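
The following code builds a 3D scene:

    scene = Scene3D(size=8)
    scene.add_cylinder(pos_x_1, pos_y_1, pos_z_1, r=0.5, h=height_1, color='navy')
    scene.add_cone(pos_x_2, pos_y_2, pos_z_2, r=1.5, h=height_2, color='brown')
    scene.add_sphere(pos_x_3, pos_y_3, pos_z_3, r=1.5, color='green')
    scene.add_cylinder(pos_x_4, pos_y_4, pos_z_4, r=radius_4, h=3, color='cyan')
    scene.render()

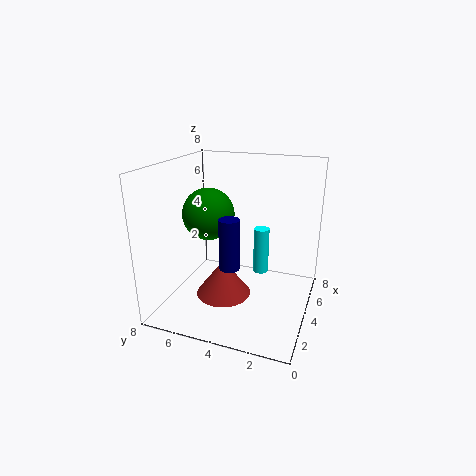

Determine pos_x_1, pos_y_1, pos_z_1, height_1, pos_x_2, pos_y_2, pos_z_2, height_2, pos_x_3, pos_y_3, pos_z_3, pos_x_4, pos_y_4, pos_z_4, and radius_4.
pos_x_1 = 1.5
pos_y_1 = 3.5
pos_z_1 = 3.5
height_1 = 2.5
pos_x_2 = 3
pos_y_2 = 4.5
pos_z_2 = 1
height_2 = 2
pos_x_3 = 4.5
pos_y_3 = 6
pos_z_3 = 5
pos_x_4 = 7
pos_y_4 = 3.5
pos_z_4 = 0.5
radius_4 = 0.5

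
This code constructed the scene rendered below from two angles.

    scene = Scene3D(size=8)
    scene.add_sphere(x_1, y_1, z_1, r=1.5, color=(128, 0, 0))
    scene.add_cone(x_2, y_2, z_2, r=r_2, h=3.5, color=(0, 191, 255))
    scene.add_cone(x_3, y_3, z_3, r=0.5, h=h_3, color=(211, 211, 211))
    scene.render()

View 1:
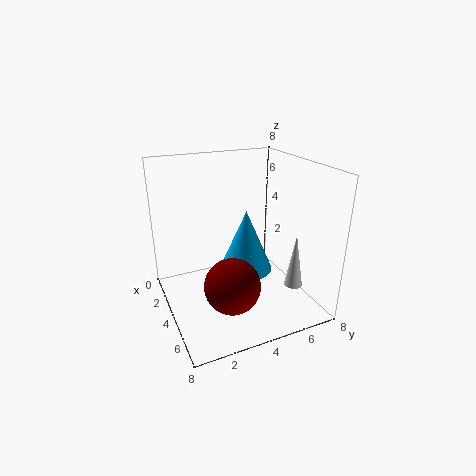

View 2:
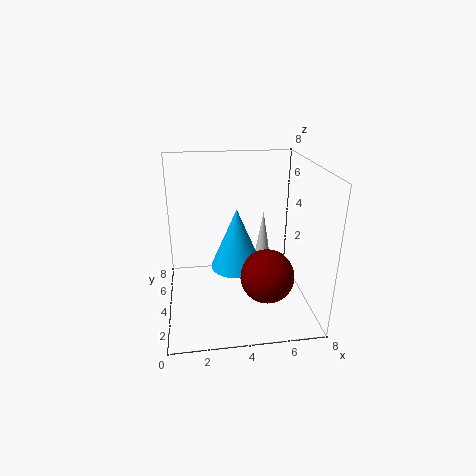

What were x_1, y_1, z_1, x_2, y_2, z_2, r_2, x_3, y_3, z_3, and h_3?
x_1 = 5.5, y_1 = 3, z_1 = 2, x_2 = 4, y_2 = 4.5, z_2 = 2, r_2 = 1.5, x_3 = 6, y_3 = 6.5, z_3 = 1.5, h_3 = 3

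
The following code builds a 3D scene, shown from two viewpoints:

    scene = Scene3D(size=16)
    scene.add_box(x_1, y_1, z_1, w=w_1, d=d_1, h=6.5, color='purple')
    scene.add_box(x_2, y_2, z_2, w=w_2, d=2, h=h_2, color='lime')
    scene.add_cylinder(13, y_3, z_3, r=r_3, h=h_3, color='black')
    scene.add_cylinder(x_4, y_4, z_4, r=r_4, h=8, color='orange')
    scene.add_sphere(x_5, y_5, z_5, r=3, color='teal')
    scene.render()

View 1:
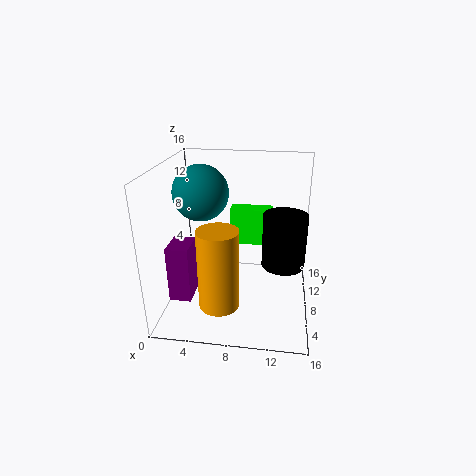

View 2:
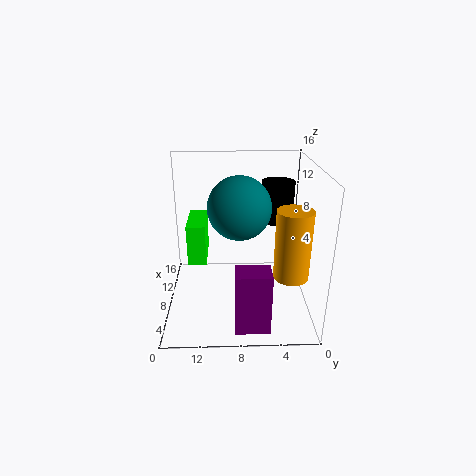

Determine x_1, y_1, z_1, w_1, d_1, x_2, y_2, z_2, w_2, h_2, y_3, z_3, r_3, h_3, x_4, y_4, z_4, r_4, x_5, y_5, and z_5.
x_1 = 0.5; y_1 = 5; z_1 = 1; w_1 = 2.5; d_1 = 3.5; x_2 = 6.5; y_2 = 11.5; z_2 = 5.5; w_2 = 5; h_2 = 4.5; y_3 = 3; z_3 = 8; r_3 = 2; h_3 = 5; x_4 = 7; y_4 = 2; z_4 = 3.5; r_4 = 2; x_5 = 4; y_5 = 8; z_5 = 13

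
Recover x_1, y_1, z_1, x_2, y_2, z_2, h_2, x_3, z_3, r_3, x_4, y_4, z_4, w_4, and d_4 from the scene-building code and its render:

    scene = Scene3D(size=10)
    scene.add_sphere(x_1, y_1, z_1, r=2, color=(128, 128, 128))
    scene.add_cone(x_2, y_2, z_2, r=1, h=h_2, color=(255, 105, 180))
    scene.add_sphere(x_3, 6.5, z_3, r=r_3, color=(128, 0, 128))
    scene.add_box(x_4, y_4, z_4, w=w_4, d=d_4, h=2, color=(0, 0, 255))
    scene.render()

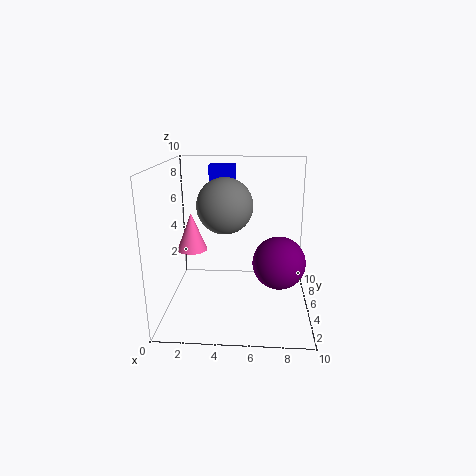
x_1 = 4, y_1 = 6, z_1 = 7, x_2 = 2, y_2 = 4, z_2 = 4.5, h_2 = 2.5, x_3 = 8, z_3 = 2.5, r_3 = 2, x_4 = 2.5, y_4 = 8.5, z_4 = 7.5, w_4 = 2, d_4 = 1.5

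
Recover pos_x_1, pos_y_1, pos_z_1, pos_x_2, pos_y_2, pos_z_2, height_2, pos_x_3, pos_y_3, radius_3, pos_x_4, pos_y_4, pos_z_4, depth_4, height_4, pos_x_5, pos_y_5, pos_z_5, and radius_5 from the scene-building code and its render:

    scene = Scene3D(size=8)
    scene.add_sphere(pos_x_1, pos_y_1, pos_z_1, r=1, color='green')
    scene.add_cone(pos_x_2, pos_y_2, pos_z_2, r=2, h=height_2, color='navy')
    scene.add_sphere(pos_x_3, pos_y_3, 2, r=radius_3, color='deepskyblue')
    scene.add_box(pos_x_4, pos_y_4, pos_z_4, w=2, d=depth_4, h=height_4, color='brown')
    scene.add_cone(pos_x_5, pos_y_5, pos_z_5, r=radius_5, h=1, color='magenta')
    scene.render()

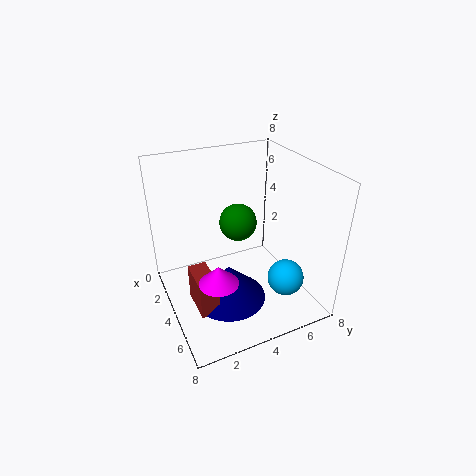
pos_x_1 = 4
pos_y_1 = 4
pos_z_1 = 5
pos_x_2 = 5
pos_y_2 = 3
pos_z_2 = 1
height_2 = 2
pos_x_3 = 6
pos_y_3 = 6
radius_3 = 1
pos_x_4 = 4
pos_y_4 = 1
pos_z_4 = 1
depth_4 = 1
height_4 = 2
pos_x_5 = 6
pos_y_5 = 2
pos_z_5 = 3
radius_5 = 1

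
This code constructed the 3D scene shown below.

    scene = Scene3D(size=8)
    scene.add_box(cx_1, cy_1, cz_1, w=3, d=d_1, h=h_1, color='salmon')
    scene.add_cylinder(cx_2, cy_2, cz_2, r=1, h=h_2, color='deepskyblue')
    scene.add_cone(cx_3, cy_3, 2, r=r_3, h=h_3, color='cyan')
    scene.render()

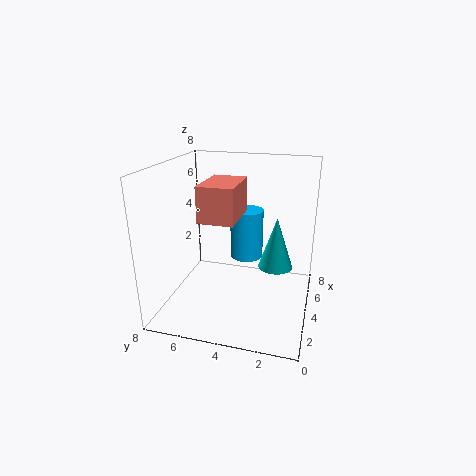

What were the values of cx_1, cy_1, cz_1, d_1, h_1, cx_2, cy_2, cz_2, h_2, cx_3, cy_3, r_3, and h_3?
cx_1 = 3
cy_1 = 4
cz_1 = 5
d_1 = 2
h_1 = 2
cx_2 = 6
cy_2 = 4
cz_2 = 2
h_2 = 3
cx_3 = 5
cy_3 = 2
r_3 = 1
h_3 = 3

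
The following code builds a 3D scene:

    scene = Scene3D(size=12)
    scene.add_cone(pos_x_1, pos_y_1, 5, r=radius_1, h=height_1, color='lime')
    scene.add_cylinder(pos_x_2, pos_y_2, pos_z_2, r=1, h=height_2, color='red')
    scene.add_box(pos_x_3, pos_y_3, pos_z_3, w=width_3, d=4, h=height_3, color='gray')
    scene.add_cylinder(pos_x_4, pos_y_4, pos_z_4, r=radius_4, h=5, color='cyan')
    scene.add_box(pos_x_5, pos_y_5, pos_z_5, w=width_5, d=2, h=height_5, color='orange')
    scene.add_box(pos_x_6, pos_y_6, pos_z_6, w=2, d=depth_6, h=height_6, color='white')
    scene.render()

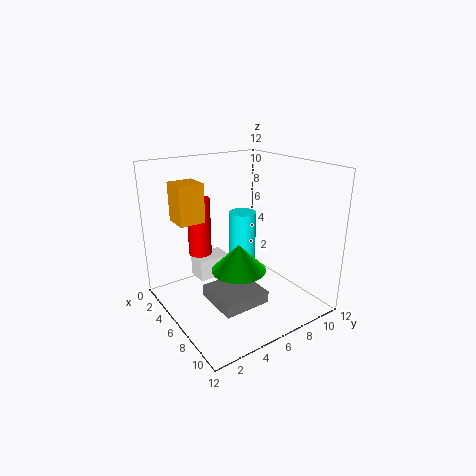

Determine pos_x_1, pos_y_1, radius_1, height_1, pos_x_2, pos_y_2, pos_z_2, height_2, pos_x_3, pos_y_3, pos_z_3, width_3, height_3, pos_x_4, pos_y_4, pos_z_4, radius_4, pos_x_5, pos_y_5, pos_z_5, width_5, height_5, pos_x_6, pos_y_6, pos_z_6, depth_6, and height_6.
pos_x_1 = 9
pos_y_1 = 4
radius_1 = 2
height_1 = 2
pos_x_2 = 3
pos_y_2 = 4
pos_z_2 = 4
height_2 = 5
pos_x_3 = 5
pos_y_3 = 3
pos_z_3 = 1
width_3 = 4
height_3 = 1
pos_x_4 = 8
pos_y_4 = 5
pos_z_4 = 4
radius_4 = 1
pos_x_5 = 4
pos_y_5 = 1
pos_z_5 = 8
width_5 = 2
height_5 = 3
pos_x_6 = 1
pos_y_6 = 4
pos_z_6 = 1
depth_6 = 3
height_6 = 2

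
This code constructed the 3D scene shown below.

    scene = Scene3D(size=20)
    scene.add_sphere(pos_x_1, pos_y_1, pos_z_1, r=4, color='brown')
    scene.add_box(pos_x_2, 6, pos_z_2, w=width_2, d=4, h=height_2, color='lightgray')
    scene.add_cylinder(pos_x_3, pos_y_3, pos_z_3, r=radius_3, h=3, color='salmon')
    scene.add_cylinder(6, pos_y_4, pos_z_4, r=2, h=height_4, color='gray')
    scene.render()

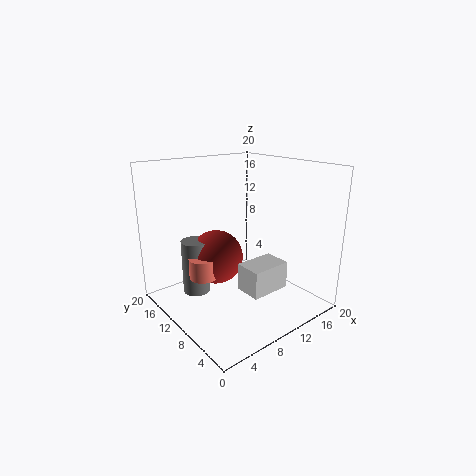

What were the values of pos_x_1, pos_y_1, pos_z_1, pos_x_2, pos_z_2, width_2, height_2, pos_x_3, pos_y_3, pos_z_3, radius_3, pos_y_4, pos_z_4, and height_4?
pos_x_1 = 9, pos_y_1 = 14, pos_z_1 = 6, pos_x_2 = 10, pos_z_2 = 2, width_2 = 6, height_2 = 4, pos_x_3 = 6, pos_y_3 = 13, pos_z_3 = 4, radius_3 = 2, pos_y_4 = 15, pos_z_4 = 1, height_4 = 8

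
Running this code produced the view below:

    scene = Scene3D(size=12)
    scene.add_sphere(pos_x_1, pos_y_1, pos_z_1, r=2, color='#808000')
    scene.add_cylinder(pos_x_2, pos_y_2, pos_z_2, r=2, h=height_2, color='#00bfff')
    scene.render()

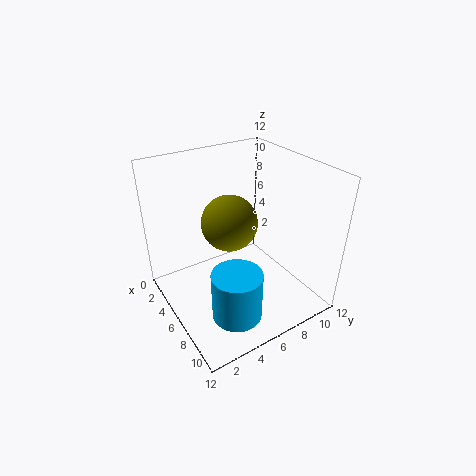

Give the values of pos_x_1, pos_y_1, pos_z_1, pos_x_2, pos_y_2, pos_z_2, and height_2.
pos_x_1 = 8; pos_y_1 = 4; pos_z_1 = 9; pos_x_2 = 9; pos_y_2 = 4; pos_z_2 = 1; height_2 = 4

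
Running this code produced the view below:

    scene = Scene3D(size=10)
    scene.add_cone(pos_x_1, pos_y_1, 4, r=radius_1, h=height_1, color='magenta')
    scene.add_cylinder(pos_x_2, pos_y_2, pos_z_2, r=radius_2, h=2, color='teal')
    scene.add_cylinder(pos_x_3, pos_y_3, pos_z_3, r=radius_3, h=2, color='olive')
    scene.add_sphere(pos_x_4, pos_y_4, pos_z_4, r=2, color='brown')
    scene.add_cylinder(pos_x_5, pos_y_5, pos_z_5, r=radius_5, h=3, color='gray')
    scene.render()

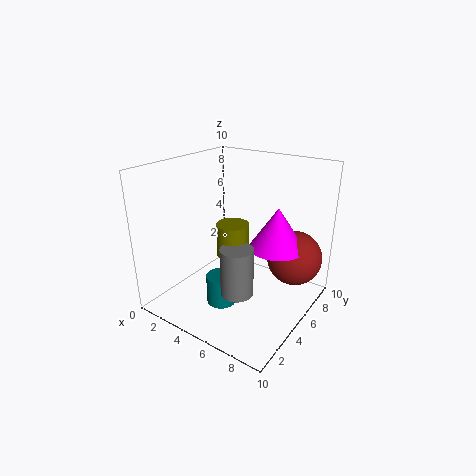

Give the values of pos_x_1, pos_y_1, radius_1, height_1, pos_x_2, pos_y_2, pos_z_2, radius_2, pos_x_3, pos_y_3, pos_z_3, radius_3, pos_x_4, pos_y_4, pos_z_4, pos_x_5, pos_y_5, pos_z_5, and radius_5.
pos_x_1 = 7
pos_y_1 = 7
radius_1 = 2
height_1 = 3
pos_x_2 = 5
pos_y_2 = 3
pos_z_2 = 1
radius_2 = 1
pos_x_3 = 6
pos_y_3 = 3
pos_z_3 = 5
radius_3 = 1
pos_x_4 = 8
pos_y_4 = 8
pos_z_4 = 3
pos_x_5 = 7
pos_y_5 = 2
pos_z_5 = 3
radius_5 = 1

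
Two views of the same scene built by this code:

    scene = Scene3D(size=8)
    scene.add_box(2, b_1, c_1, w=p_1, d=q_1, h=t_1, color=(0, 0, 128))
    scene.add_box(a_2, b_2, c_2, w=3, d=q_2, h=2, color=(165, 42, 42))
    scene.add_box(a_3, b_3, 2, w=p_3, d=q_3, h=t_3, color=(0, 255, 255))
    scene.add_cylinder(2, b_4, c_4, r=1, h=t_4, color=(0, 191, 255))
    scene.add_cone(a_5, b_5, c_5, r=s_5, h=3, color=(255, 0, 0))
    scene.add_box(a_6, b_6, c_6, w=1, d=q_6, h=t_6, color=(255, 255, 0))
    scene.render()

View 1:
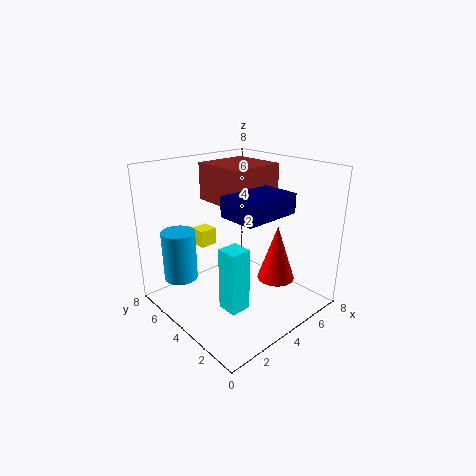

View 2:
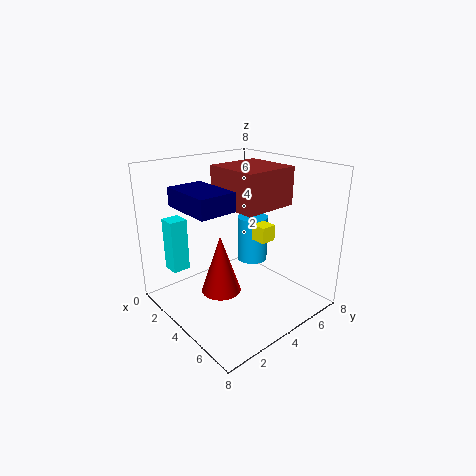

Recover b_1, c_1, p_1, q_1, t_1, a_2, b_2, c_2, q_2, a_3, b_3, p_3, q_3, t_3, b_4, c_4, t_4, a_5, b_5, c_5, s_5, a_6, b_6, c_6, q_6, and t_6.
b_1 = 1; c_1 = 6; p_1 = 3; q_1 = 2; t_1 = 1; a_2 = 3; b_2 = 3; c_2 = 6; q_2 = 3; a_3 = 1; b_3 = 1; p_3 = 1; q_3 = 1; t_3 = 3; b_4 = 7; c_4 = 1; t_4 = 3; a_5 = 5; b_5 = 2; c_5 = 2; s_5 = 1; a_6 = 3; b_6 = 6; c_6 = 3; q_6 = 1; t_6 = 1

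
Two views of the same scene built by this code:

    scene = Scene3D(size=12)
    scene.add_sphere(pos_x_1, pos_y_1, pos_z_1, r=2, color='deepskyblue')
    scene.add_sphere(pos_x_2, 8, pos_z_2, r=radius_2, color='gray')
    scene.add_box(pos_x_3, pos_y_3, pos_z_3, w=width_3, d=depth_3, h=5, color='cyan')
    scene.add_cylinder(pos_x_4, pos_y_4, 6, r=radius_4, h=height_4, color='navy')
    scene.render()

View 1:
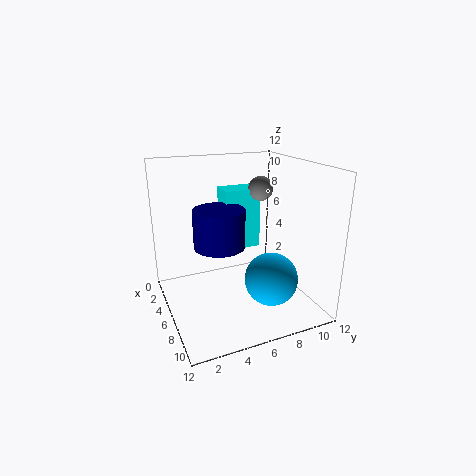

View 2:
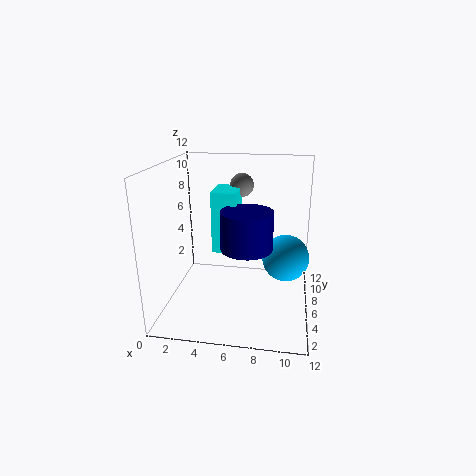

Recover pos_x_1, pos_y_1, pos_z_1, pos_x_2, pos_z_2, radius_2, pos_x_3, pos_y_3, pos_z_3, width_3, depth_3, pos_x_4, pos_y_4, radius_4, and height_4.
pos_x_1 = 10
pos_y_1 = 7
pos_z_1 = 4
pos_x_2 = 6
pos_z_2 = 10
radius_2 = 1
pos_x_3 = 4
pos_y_3 = 5
pos_z_3 = 5
width_3 = 2
depth_3 = 3
pos_x_4 = 7
pos_y_4 = 4
radius_4 = 2
height_4 = 3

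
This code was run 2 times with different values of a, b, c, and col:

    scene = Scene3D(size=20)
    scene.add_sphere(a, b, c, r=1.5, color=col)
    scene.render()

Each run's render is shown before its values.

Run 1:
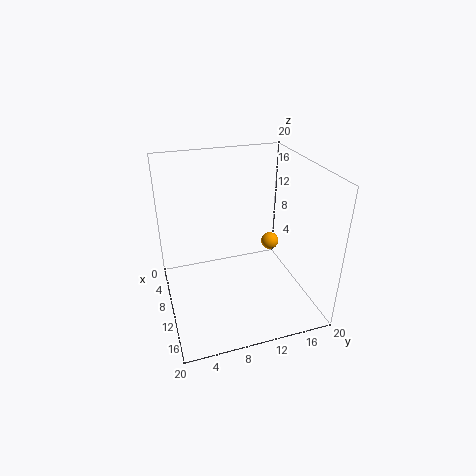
a = 2
b = 18.5
c = 3.5
col = 'orange'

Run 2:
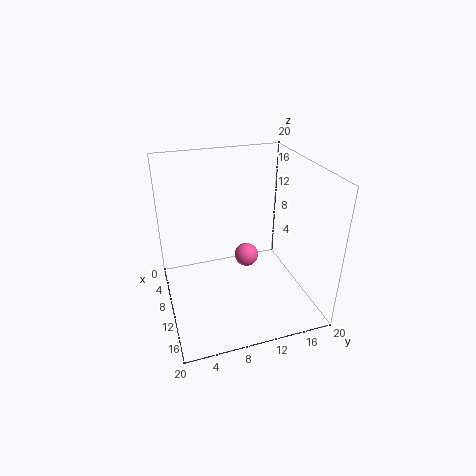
a = 13.5
b = 10
c = 9.5
col = 'hotpink'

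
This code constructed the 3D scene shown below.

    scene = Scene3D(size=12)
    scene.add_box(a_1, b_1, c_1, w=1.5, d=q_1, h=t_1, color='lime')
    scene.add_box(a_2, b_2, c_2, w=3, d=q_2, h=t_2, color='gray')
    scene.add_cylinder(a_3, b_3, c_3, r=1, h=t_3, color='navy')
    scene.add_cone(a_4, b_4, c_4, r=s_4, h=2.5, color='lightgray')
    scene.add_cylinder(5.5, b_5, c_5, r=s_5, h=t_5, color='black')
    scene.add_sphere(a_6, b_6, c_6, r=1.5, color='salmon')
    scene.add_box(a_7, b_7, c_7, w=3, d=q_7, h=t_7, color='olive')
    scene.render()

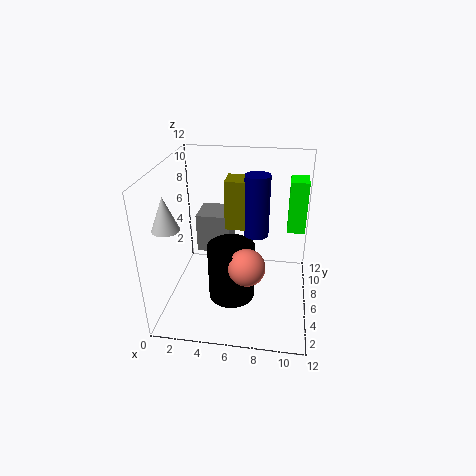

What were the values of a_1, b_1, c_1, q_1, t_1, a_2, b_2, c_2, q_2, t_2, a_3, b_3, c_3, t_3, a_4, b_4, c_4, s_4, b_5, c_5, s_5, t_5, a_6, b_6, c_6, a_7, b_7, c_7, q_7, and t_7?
a_1 = 10, b_1 = 7.5, c_1 = 6, q_1 = 2, t_1 = 4.5, a_2 = 2, b_2 = 7.5, c_2 = 3.5, q_2 = 3, t_2 = 3.5, a_3 = 7.5, b_3 = 6, c_3 = 6.5, t_3 = 5, a_4 = 1.5, b_4 = 2, c_4 = 8.5, s_4 = 1, b_5 = 5.5, c_5 = 0.5, s_5 = 2, t_5 = 5, a_6 = 7, b_6 = 4, c_6 = 4.5, a_7 = 5, b_7 = 5.5, c_7 = 7, q_7 = 2, t_7 = 4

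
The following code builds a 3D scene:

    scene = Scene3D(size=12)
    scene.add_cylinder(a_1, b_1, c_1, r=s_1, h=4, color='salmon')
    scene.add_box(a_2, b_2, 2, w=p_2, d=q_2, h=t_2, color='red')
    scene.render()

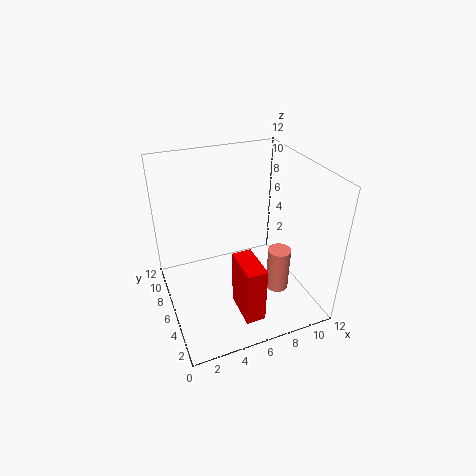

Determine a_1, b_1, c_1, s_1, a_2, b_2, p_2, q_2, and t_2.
a_1 = 9.5; b_1 = 5; c_1 = 0.5; s_1 = 1; a_2 = 4.5; b_2 = 0.5; p_2 = 1.5; q_2 = 3; t_2 = 4.5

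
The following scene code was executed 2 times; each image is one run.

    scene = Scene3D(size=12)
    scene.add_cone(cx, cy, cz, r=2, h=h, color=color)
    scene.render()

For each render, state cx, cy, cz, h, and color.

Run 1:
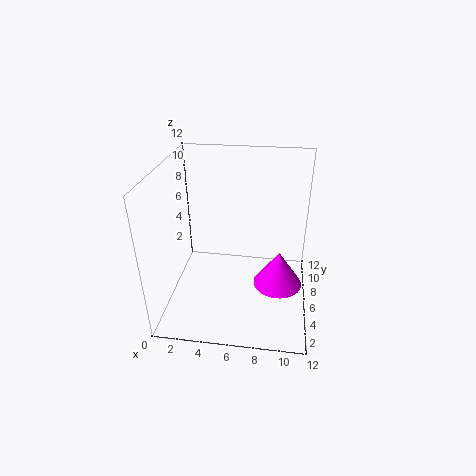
cx = 9.5, cy = 5, cz = 2.5, h = 3, color = 'magenta'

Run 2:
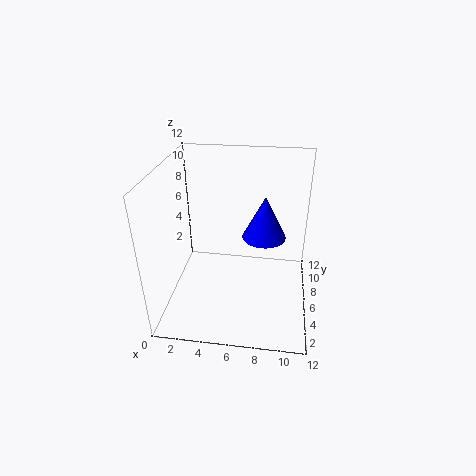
cx = 8, cy = 9, cz = 4.5, h = 4, color = 'blue'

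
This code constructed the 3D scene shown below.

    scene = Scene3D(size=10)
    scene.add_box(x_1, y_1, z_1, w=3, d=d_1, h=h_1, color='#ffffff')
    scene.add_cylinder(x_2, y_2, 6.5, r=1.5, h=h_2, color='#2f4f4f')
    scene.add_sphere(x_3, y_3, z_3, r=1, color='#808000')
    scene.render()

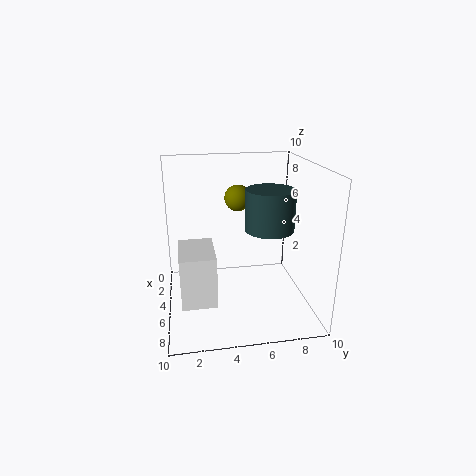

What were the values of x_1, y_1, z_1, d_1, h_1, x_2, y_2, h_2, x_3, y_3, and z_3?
x_1 = 7; y_1 = 1; z_1 = 3; d_1 = 2; h_1 = 3; x_2 = 7.5; y_2 = 6.5; h_2 = 2.5; x_3 = 2; y_3 = 5.5; z_3 = 7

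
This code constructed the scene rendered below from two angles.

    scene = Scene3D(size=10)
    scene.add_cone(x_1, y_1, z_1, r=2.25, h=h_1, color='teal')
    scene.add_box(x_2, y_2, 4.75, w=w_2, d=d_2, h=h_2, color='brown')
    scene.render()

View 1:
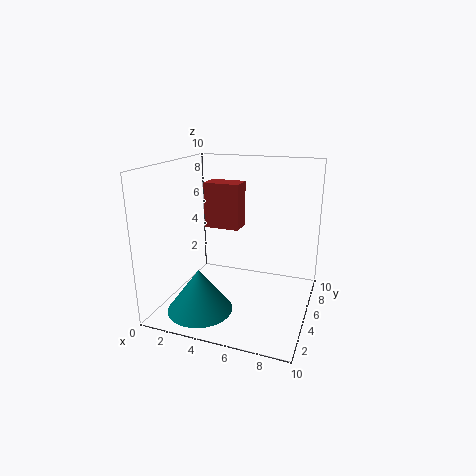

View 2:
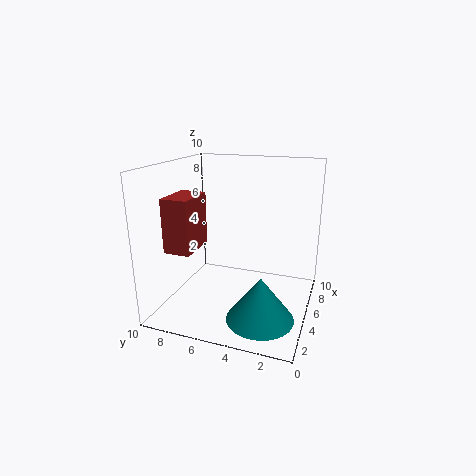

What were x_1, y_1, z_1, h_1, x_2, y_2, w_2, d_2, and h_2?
x_1 = 3
y_1 = 2.75
z_1 = 0.25
h_1 = 3
x_2 = 1.5
y_2 = 7
w_2 = 2.75
d_2 = 1.75
h_2 = 3.5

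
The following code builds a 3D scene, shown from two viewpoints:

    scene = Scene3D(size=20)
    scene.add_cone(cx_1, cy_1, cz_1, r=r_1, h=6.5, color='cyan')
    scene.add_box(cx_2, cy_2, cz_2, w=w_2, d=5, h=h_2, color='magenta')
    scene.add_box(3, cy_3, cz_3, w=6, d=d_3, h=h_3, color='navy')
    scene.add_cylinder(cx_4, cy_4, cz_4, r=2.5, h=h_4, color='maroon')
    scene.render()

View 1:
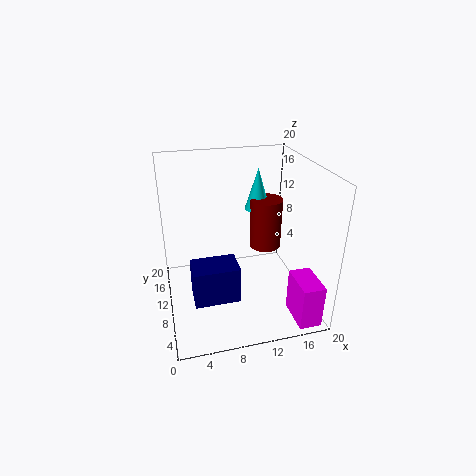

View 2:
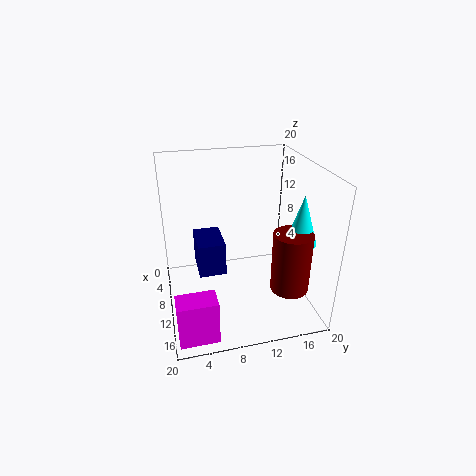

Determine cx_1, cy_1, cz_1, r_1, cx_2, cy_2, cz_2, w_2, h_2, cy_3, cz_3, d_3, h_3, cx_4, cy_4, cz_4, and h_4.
cx_1 = 15
cy_1 = 17
cz_1 = 11
r_1 = 2
cx_2 = 16
cy_2 = 0.5
cz_2 = 0.5
w_2 = 3
h_2 = 6
cy_3 = 4.5
cz_3 = 3.5
d_3 = 4
h_3 = 5
cx_4 = 16
cy_4 = 15.5
cz_4 = 5
h_4 = 8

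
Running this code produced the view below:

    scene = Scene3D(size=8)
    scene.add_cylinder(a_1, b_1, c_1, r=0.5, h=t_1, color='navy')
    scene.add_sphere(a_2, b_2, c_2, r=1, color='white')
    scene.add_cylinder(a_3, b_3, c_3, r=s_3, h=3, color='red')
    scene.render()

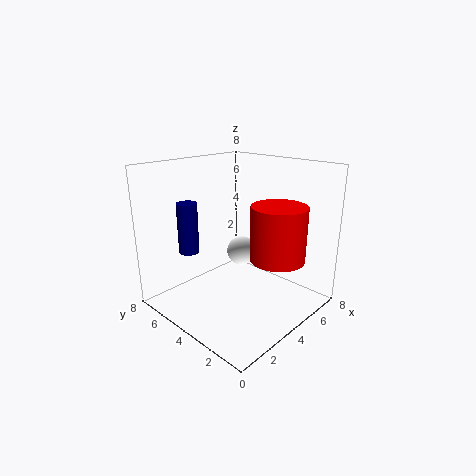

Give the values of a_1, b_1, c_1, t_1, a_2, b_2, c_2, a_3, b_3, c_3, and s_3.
a_1 = 1, b_1 = 4.5, c_1 = 4, t_1 = 2.5, a_2 = 7, b_2 = 6.5, c_2 = 1.5, a_3 = 5, b_3 = 2, c_3 = 3, s_3 = 1.5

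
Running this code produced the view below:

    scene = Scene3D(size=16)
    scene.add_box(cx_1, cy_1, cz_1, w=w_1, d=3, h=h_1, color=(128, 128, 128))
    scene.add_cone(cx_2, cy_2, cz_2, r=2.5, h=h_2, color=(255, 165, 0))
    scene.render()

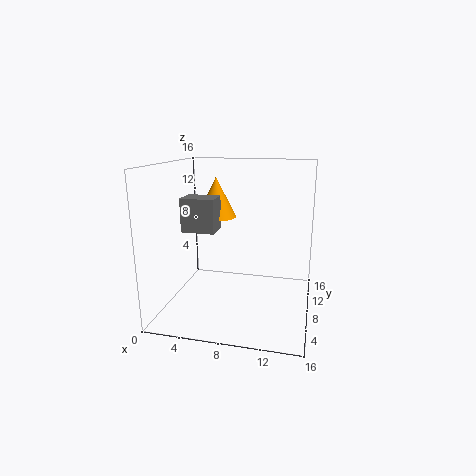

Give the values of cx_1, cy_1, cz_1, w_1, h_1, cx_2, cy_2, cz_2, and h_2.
cx_1 = 1
cy_1 = 8.5
cz_1 = 8
w_1 = 4
h_1 = 4
cx_2 = 4
cy_2 = 13
cz_2 = 9
h_2 = 5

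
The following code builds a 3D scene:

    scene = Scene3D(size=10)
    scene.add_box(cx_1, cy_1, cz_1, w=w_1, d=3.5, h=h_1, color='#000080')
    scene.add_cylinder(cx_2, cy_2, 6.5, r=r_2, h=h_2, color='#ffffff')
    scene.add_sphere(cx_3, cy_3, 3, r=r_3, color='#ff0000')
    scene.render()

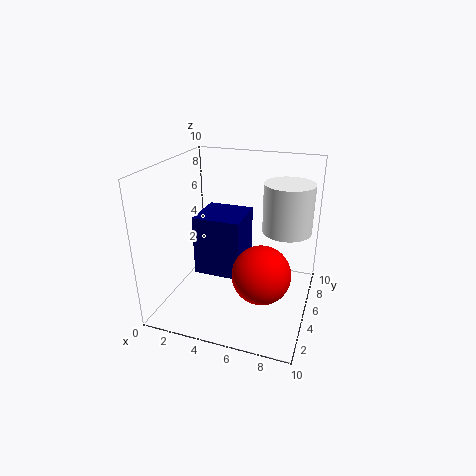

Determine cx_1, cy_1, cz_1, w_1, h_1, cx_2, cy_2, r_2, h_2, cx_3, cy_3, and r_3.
cx_1 = 1.5; cy_1 = 5; cz_1 = 1.5; w_1 = 3.5; h_1 = 4.5; cx_2 = 8.5; cy_2 = 4; r_2 = 1.5; h_2 = 3; cx_3 = 7; cy_3 = 4; r_3 = 2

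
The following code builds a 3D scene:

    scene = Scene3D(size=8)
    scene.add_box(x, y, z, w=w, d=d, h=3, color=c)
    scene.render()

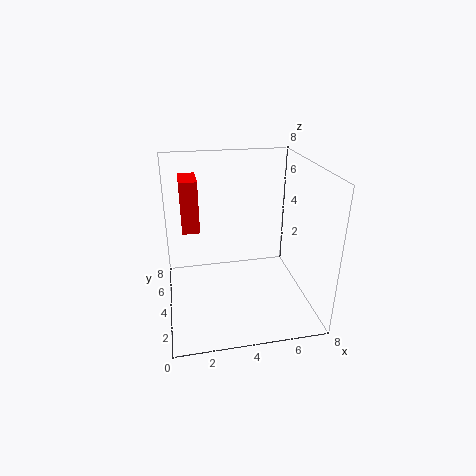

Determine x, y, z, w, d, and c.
x = 1, y = 5, z = 4, w = 1, d = 2, c = 'red'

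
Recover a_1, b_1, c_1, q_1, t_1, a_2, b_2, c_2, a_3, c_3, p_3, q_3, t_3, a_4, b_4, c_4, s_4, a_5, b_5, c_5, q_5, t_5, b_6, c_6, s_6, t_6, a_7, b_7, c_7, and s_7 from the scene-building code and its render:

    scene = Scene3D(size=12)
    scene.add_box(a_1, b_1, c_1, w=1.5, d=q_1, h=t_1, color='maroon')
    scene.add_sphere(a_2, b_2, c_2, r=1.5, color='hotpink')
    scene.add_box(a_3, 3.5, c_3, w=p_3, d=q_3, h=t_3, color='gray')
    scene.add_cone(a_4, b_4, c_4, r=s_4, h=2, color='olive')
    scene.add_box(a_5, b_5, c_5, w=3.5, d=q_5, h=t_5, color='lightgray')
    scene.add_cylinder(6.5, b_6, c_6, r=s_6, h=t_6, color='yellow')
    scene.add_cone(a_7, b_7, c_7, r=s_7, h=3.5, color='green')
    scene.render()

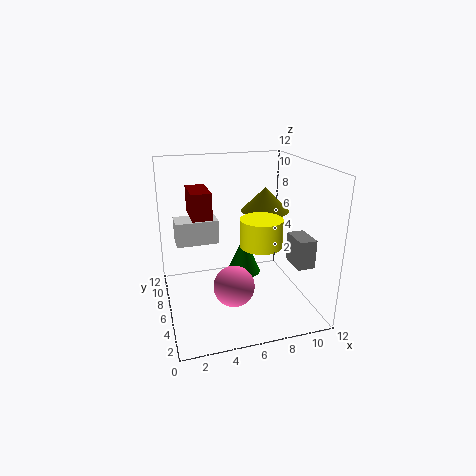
a_1 = 2, b_1 = 4, c_1 = 8.5, q_1 = 3, t_1 = 2, a_2 = 4.5, b_2 = 2, c_2 = 4, a_3 = 10.5, c_3 = 3.5, p_3 = 1.5, q_3 = 2.5, t_3 = 2.5, a_4 = 8.5, b_4 = 6.5, c_4 = 8, s_4 = 2, a_5 = 1, b_5 = 6.5, c_5 = 5.5, q_5 = 2, t_5 = 2, b_6 = 2, c_6 = 7, s_6 = 1.5, t_6 = 2, a_7 = 7, b_7 = 7.5, c_7 = 2, s_7 = 1.5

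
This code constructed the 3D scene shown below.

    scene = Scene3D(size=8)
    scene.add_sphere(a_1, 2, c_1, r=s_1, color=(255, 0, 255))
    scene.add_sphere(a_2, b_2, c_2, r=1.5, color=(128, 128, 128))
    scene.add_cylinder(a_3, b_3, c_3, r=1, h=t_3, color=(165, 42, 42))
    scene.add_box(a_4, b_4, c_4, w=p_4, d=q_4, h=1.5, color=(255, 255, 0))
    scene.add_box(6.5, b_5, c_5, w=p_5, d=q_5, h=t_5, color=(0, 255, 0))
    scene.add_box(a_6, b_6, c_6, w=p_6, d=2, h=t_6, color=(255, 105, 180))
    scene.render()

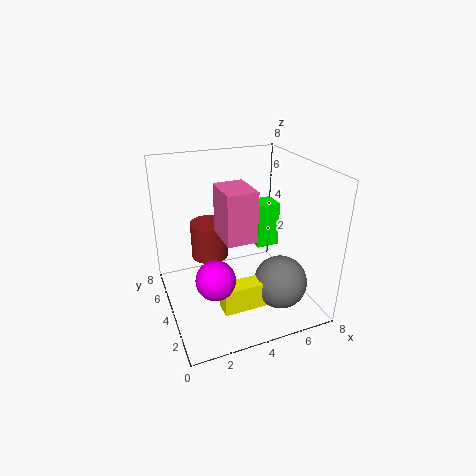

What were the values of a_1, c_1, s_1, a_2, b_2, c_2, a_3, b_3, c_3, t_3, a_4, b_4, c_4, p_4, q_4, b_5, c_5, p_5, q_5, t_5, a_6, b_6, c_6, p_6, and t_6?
a_1 = 2; c_1 = 3; s_1 = 1; a_2 = 6; b_2 = 2.5; c_2 = 1.5; a_3 = 2.5; b_3 = 4.5; c_3 = 3; t_3 = 2; a_4 = 2.5; b_4 = 2; c_4 = 0.5; p_4 = 2.5; q_4 = 1; b_5 = 6.5; c_5 = 1.5; p_5 = 1.5; q_5 = 1.5; t_5 = 3; a_6 = 2.5; b_6 = 1.5; c_6 = 5; p_6 = 1.5; t_6 = 2.5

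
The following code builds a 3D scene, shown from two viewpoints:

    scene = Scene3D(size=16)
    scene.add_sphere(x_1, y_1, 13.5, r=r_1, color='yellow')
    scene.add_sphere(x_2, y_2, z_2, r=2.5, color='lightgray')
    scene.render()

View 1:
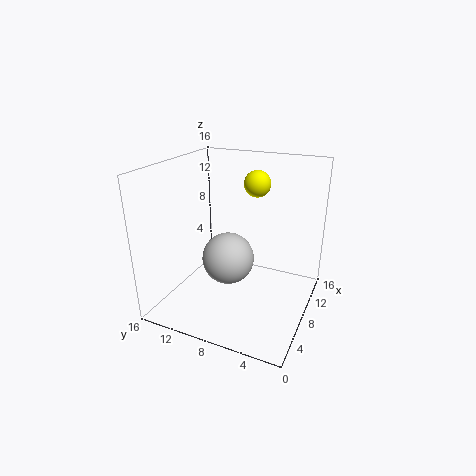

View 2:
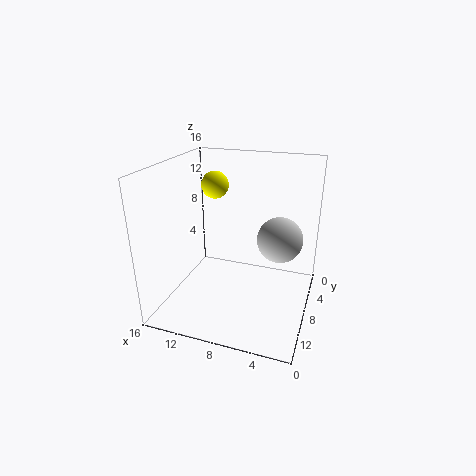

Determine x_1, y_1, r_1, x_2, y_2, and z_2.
x_1 = 11; y_1 = 7; r_1 = 1.5; x_2 = 3.5; y_2 = 7; z_2 = 8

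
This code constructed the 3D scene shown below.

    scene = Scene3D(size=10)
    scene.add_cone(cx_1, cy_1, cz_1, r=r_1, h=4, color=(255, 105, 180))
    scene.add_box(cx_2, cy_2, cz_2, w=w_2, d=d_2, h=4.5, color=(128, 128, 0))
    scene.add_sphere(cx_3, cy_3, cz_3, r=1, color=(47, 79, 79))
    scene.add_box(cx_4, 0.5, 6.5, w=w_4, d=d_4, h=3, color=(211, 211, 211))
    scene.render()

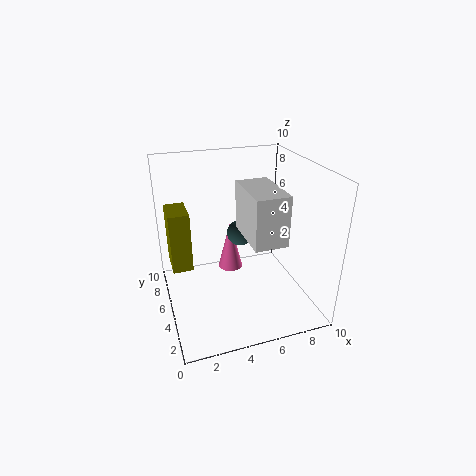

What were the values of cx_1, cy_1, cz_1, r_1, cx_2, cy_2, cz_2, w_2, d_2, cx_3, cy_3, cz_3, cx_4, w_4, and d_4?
cx_1 = 5.5, cy_1 = 8.5, cz_1 = 0.5, r_1 = 1, cx_2 = 0.5, cy_2 = 6.5, cz_2 = 2, w_2 = 1.5, d_2 = 2.5, cx_3 = 6, cy_3 = 7.5, cz_3 = 4, cx_4 = 4.5, w_4 = 2, d_4 = 3.5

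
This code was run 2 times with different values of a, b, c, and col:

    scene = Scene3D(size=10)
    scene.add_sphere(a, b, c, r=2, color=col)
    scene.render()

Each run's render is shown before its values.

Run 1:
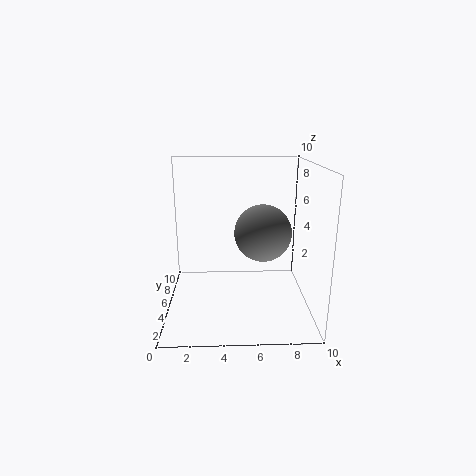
a = 6.75
b = 5.25
c = 5.25
col = 'gray'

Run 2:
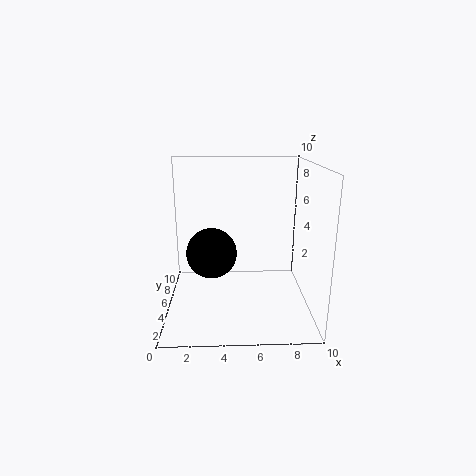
a = 3
b = 7.75
c = 2.75
col = 'black'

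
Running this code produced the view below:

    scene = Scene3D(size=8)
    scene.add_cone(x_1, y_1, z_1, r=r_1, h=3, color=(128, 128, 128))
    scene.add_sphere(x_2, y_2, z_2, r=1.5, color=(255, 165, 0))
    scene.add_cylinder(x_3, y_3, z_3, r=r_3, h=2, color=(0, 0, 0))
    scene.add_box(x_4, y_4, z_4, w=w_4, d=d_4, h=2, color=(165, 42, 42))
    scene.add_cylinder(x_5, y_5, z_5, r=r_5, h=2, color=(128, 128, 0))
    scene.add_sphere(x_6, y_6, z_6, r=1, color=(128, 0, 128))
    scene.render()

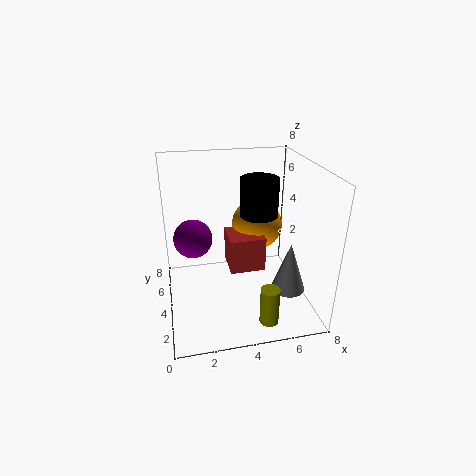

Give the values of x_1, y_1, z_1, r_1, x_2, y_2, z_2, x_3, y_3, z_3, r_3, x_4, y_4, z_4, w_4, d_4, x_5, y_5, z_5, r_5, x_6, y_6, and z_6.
x_1 = 7
y_1 = 3.5
z_1 = 0.5
r_1 = 1
x_2 = 5.5
y_2 = 5.5
z_2 = 4
x_3 = 5
y_3 = 3.5
z_3 = 5.5
r_3 = 1
x_4 = 3.5
y_4 = 3.5
z_4 = 2
w_4 = 2
d_4 = 2
x_5 = 5
y_5 = 1
z_5 = 0.5
r_5 = 0.5
x_6 = 1.5
y_6 = 3.5
z_6 = 4.5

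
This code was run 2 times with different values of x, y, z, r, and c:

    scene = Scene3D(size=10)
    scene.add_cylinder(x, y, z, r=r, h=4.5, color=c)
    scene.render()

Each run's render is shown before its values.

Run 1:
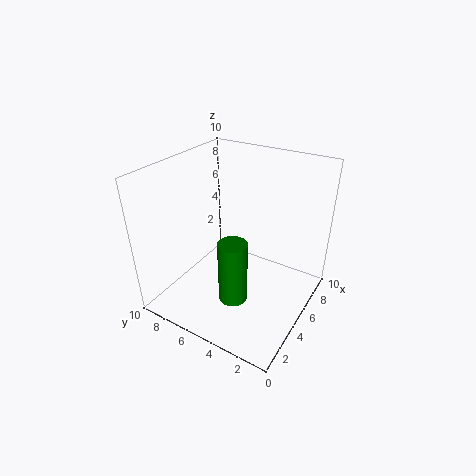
x = 3.5
y = 4.5
z = 1
r = 1
c = 'green'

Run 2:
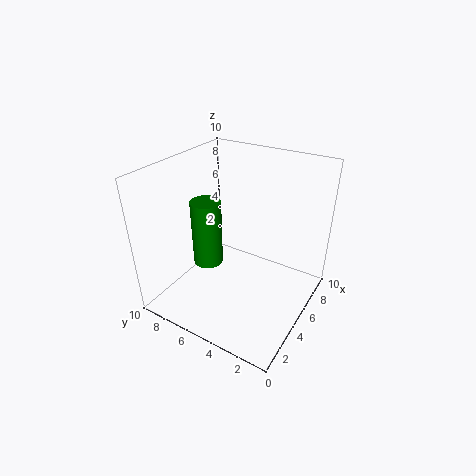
x = 3.5
y = 6.5
z = 3.5
r = 1
c = 'green'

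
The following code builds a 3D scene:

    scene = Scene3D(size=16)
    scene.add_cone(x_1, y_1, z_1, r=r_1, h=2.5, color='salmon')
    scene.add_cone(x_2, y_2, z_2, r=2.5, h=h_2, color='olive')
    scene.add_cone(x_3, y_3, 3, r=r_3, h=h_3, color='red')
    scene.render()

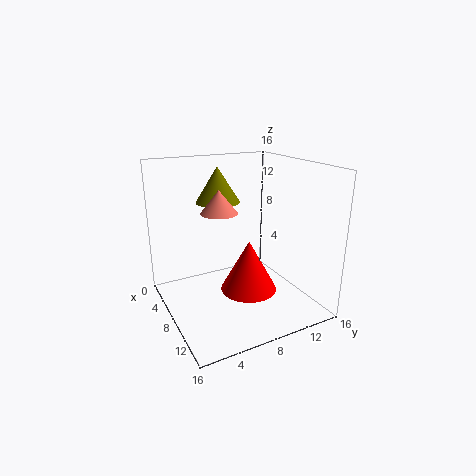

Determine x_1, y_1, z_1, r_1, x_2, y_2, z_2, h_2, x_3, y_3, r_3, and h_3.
x_1 = 7.5, y_1 = 6, z_1 = 11, r_1 = 2, x_2 = 5, y_2 = 7, z_2 = 11.5, h_2 = 4, x_3 = 10.5, y_3 = 8, r_3 = 3, h_3 = 5.5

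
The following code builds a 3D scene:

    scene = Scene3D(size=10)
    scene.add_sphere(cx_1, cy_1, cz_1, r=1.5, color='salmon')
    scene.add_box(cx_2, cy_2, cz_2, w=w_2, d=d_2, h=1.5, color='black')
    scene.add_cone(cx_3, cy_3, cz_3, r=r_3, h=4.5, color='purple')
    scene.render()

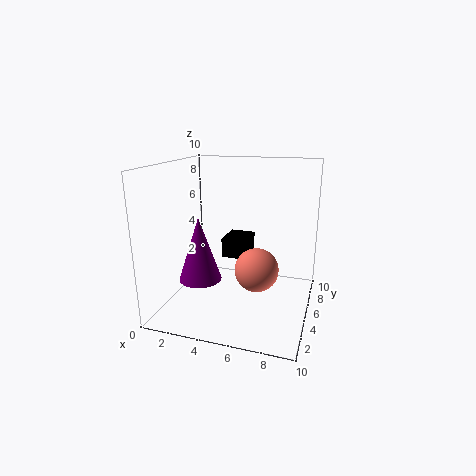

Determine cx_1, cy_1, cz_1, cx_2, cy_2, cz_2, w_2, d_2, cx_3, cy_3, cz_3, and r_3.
cx_1 = 6.5
cy_1 = 4.5
cz_1 = 3
cx_2 = 3
cy_2 = 7
cz_2 = 2.5
w_2 = 2
d_2 = 2.5
cx_3 = 2.5
cy_3 = 4
cz_3 = 2
r_3 = 1.5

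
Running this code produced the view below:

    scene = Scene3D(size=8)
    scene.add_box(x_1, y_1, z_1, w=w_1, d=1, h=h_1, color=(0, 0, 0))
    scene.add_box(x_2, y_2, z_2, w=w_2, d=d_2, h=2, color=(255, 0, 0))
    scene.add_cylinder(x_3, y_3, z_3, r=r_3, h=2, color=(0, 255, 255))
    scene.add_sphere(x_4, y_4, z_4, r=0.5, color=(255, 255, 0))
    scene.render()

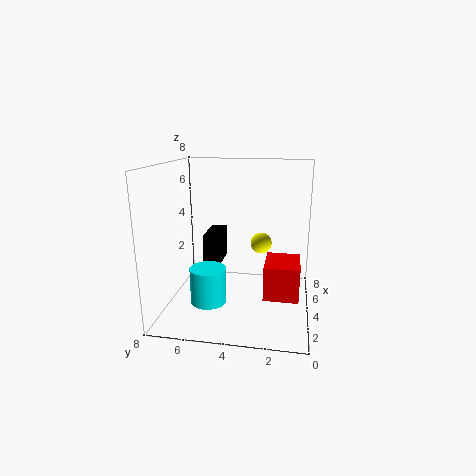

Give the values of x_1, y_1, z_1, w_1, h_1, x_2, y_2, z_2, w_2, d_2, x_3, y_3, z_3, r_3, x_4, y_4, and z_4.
x_1 = 5.5; y_1 = 5.5; z_1 = 1.5; w_1 = 2.5; h_1 = 2; x_2 = 3.5; y_2 = 0.5; z_2 = 0.5; w_2 = 2.5; d_2 = 2; x_3 = 3; y_3 = 5.5; z_3 = 0.5; r_3 = 1; x_4 = 2; y_4 = 2.5; z_4 = 4.5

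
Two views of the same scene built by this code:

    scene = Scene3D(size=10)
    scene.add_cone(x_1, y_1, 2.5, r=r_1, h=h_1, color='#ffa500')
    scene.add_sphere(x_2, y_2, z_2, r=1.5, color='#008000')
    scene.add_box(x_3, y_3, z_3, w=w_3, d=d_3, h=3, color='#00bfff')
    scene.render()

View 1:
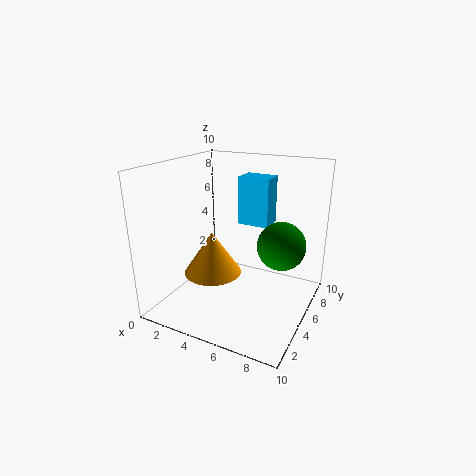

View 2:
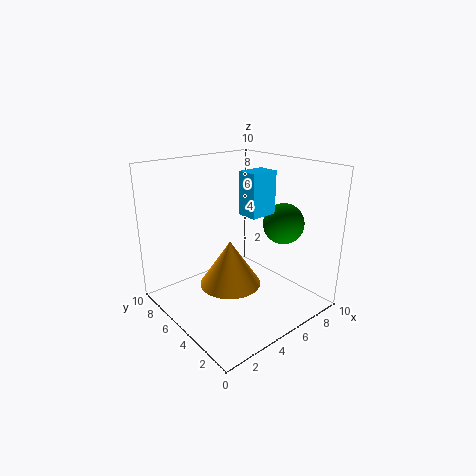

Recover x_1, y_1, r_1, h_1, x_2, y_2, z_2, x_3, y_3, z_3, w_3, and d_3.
x_1 = 3.5, y_1 = 4, r_1 = 2, h_1 = 3, x_2 = 8.5, y_2 = 4, z_2 = 5.5, x_3 = 5.5, y_3 = 4, z_3 = 6.5, w_3 = 2, d_3 = 1.5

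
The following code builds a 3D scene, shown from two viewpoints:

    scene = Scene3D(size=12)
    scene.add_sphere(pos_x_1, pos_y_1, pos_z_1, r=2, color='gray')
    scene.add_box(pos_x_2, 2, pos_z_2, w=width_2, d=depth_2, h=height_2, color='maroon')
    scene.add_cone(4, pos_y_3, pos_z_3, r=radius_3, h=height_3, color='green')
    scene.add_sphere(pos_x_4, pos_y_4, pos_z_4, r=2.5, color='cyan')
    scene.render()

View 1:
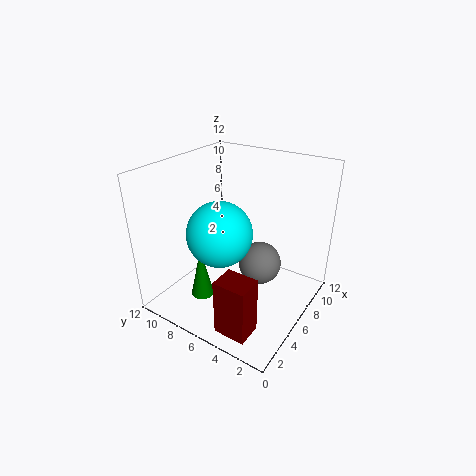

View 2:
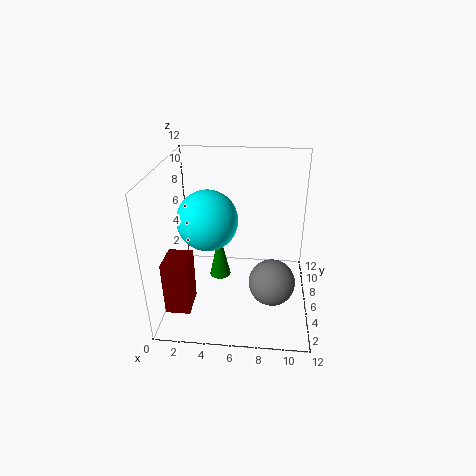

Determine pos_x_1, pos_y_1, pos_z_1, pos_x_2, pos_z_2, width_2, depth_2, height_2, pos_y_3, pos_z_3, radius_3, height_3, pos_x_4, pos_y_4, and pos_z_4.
pos_x_1 = 9, pos_y_1 = 5.5, pos_z_1 = 2, pos_x_2 = 0.5, pos_z_2 = 1, width_2 = 2, depth_2 = 2.5, height_2 = 4.5, pos_y_3 = 8.5, pos_z_3 = 0.5, radius_3 = 1, height_3 = 4.5, pos_x_4 = 3.5, pos_y_4 = 6, pos_z_4 = 7.5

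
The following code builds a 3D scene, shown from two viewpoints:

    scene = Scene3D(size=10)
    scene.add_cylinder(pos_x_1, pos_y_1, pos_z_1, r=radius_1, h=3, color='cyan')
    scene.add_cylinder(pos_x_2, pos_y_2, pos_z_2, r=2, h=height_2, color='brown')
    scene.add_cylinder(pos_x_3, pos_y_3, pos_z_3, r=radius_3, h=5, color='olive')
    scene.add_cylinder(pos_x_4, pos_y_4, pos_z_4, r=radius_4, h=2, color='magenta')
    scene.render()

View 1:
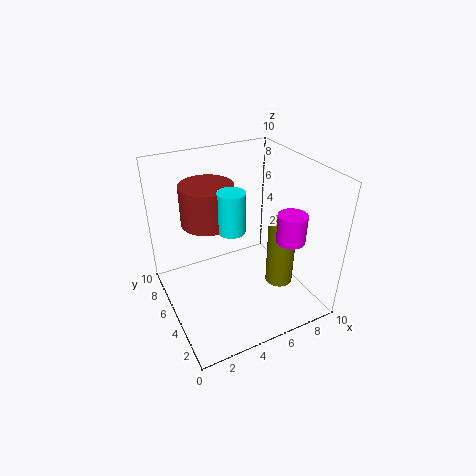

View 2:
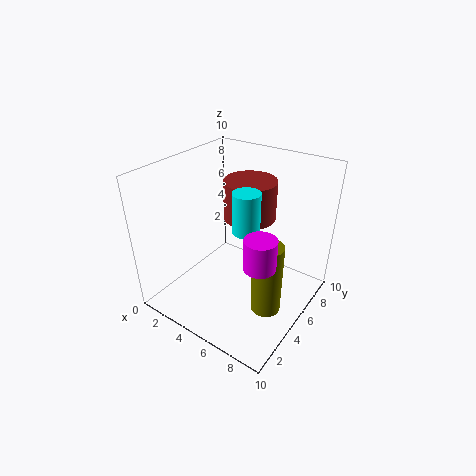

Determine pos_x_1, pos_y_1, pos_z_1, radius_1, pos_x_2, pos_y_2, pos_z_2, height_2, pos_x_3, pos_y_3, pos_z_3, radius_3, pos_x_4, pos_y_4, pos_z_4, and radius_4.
pos_x_1 = 5
pos_y_1 = 6
pos_z_1 = 5
radius_1 = 1
pos_x_2 = 4
pos_y_2 = 8
pos_z_2 = 5
height_2 = 3
pos_x_3 = 8
pos_y_3 = 4
pos_z_3 = 1
radius_3 = 1
pos_x_4 = 8
pos_y_4 = 3
pos_z_4 = 5
radius_4 = 1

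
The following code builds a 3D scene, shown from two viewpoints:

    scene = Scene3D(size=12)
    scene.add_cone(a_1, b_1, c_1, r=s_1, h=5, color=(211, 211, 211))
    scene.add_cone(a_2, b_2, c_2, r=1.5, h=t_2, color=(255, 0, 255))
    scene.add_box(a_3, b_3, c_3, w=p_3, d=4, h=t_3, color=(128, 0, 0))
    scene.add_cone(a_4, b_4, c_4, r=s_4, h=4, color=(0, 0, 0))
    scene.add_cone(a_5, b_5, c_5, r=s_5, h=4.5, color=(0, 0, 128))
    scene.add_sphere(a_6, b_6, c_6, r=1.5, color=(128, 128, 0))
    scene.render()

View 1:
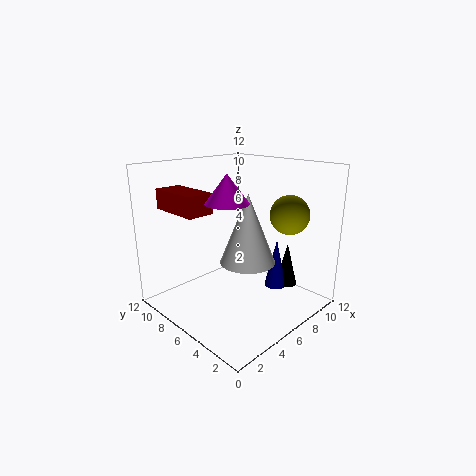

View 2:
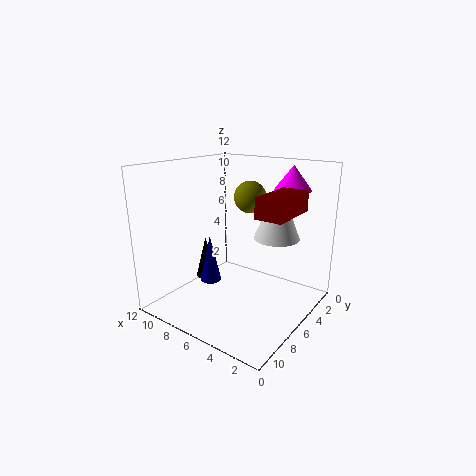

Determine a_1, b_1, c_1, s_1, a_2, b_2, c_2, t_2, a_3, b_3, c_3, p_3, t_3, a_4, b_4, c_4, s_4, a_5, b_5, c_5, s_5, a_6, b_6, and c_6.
a_1 = 4; b_1 = 3; c_1 = 5.5; s_1 = 2; a_2 = 2.5; b_2 = 3.5; c_2 = 10; t_2 = 2; a_3 = 0.5; b_3 = 5; c_3 = 9; p_3 = 2; t_3 = 1.5; a_4 = 11; b_4 = 4.5; c_4 = 0.5; s_4 = 1; a_5 = 10; b_5 = 5; c_5 = 0.5; s_5 = 1; a_6 = 7.5; b_6 = 2; c_6 = 8.5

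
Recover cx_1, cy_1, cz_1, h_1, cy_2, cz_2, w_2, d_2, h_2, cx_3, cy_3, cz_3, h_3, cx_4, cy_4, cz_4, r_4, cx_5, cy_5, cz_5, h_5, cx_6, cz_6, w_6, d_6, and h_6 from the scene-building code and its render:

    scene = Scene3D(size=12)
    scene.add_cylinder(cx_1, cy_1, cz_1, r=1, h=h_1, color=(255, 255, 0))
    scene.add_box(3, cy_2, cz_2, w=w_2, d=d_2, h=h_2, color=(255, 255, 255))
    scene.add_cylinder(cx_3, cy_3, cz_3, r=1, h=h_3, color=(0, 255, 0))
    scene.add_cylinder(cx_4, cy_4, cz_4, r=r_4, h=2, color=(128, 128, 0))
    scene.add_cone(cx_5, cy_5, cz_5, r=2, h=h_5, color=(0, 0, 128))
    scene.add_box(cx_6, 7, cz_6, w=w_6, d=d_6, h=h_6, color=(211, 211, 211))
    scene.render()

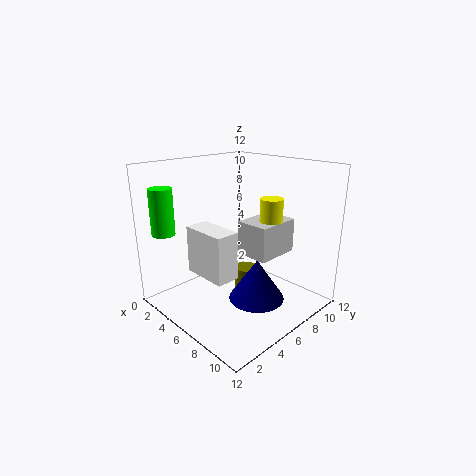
cx_1 = 7, cy_1 = 9, cz_1 = 5, h_1 = 4, cy_2 = 3, cz_2 = 3, w_2 = 4, d_2 = 2, h_2 = 4, cx_3 = 1, cy_3 = 2, cz_3 = 6, h_3 = 4, cx_4 = 6, cy_4 = 7, cz_4 = 1, r_4 = 1, cx_5 = 10, cy_5 = 4, cz_5 = 3, h_5 = 3, cx_6 = 5, cz_6 = 4, w_6 = 3, d_6 = 4, h_6 = 3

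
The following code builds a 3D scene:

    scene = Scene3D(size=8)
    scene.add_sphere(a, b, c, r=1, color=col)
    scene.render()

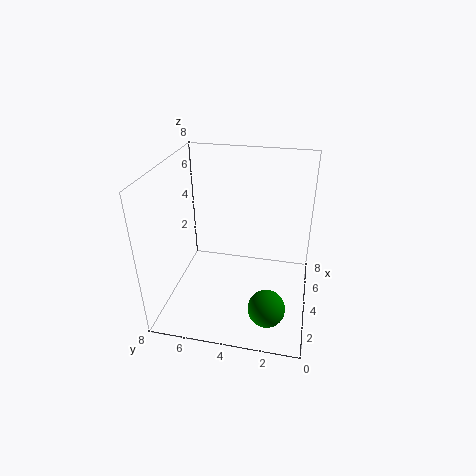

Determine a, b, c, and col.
a = 2
b = 2
c = 1
col = 'green'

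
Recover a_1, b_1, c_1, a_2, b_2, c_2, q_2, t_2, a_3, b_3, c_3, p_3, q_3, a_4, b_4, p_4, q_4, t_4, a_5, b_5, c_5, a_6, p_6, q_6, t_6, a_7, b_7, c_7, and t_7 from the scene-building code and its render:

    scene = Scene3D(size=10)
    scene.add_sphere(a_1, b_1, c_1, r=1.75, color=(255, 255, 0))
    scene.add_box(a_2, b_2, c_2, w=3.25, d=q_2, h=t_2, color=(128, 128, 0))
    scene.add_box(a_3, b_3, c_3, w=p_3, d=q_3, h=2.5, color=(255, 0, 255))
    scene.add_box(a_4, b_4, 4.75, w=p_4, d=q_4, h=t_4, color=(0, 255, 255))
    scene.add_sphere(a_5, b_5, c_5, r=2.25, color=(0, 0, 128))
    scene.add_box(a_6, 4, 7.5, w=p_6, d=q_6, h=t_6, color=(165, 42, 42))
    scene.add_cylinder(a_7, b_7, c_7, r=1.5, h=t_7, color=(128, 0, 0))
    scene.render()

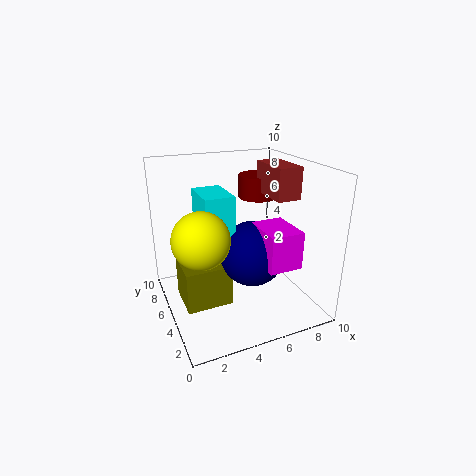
a_1 = 1.75
b_1 = 3
c_1 = 6.25
a_2 = 1
b_2 = 4.25
c_2 = 0.25
q_2 = 3
t_2 = 3
a_3 = 5.75
b_3 = 1.5
c_3 = 3.75
p_3 = 2.25
q_3 = 3
a_4 = 2.5
b_4 = 4.25
p_4 = 2
q_4 = 3
t_4 = 3.5
a_5 = 5.75
b_5 = 4.25
c_5 = 4
a_6 = 7.5
p_6 = 1.75
q_6 = 3.25
t_6 = 2.25
a_7 = 8
b_7 = 8
c_7 = 6.75
t_7 = 1.75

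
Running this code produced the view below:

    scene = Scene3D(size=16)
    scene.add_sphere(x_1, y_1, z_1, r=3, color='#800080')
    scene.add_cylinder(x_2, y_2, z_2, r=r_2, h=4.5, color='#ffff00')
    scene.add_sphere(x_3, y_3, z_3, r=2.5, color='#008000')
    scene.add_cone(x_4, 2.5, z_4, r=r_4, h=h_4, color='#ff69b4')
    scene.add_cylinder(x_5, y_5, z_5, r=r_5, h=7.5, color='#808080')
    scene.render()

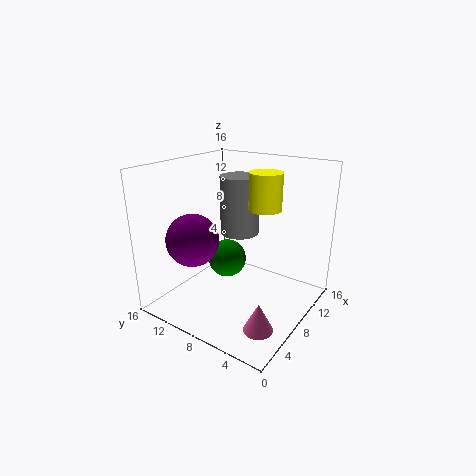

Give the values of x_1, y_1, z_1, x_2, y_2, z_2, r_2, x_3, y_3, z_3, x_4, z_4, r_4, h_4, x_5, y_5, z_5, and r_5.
x_1 = 5.5, y_1 = 12.5, z_1 = 7.5, x_2 = 13, y_2 = 7.5, z_2 = 10, r_2 = 2, x_3 = 12, y_3 = 12.5, z_3 = 2.5, x_4 = 3.5, z_4 = 1, r_4 = 1.5, h_4 = 3, x_5 = 13.5, y_5 = 11.5, z_5 = 6, r_5 = 2.5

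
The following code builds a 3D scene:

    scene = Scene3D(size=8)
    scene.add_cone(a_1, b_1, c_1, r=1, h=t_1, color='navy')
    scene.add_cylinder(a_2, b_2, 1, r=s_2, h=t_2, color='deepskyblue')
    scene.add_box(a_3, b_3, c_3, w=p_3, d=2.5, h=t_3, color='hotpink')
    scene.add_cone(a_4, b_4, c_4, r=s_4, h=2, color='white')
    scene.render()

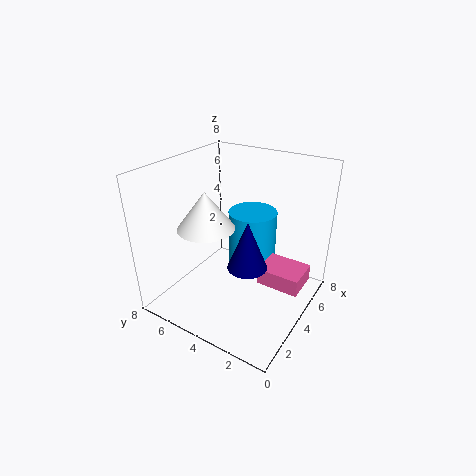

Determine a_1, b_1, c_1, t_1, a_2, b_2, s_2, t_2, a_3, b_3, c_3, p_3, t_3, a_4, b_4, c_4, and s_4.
a_1 = 2.5
b_1 = 2.5
c_1 = 3.5
t_1 = 2.5
a_2 = 6.5
b_2 = 4.5
s_2 = 1.5
t_2 = 3.5
a_3 = 4.5
b_3 = 0.5
c_3 = 1
p_3 = 2
t_3 = 1
a_4 = 2.5
b_4 = 5
c_4 = 5
s_4 = 1.5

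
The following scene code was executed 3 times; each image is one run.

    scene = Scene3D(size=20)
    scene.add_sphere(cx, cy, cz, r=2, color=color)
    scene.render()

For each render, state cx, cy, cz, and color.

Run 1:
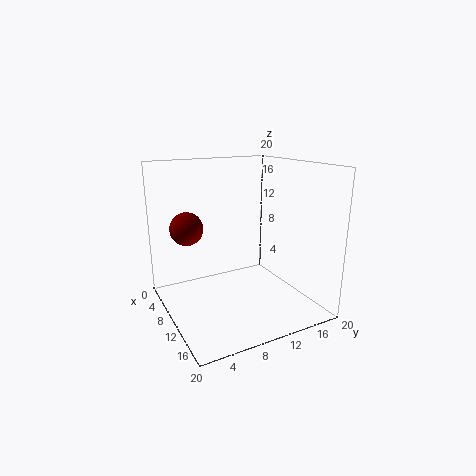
cx = 12; cy = 2; cz = 13; color = 'maroon'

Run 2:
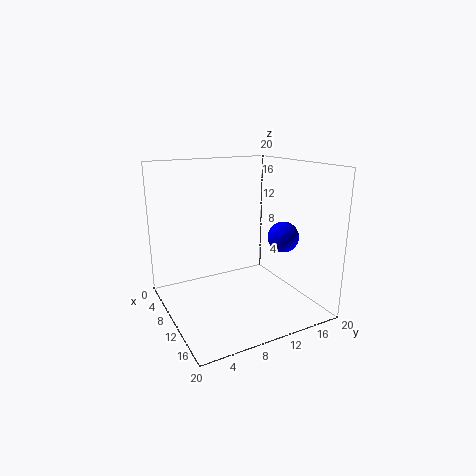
cx = 15; cy = 14; cz = 11; color = 'blue'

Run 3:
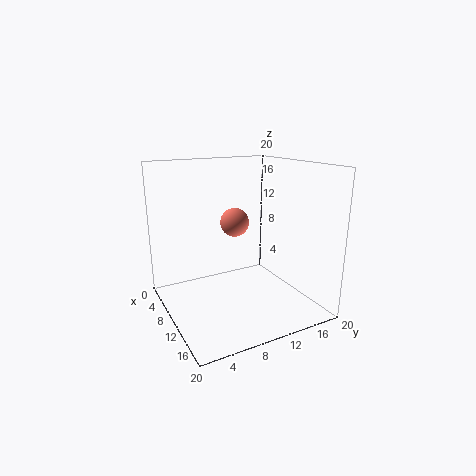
cx = 9; cy = 10; cz = 12; color = 'salmon'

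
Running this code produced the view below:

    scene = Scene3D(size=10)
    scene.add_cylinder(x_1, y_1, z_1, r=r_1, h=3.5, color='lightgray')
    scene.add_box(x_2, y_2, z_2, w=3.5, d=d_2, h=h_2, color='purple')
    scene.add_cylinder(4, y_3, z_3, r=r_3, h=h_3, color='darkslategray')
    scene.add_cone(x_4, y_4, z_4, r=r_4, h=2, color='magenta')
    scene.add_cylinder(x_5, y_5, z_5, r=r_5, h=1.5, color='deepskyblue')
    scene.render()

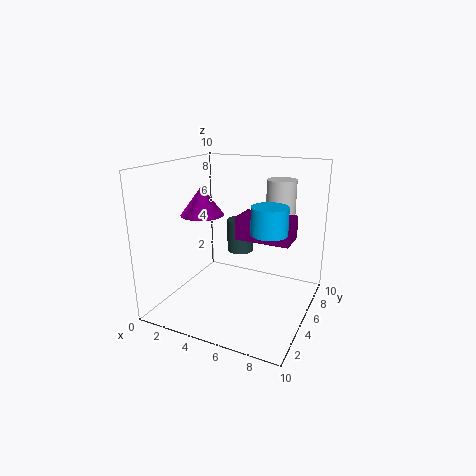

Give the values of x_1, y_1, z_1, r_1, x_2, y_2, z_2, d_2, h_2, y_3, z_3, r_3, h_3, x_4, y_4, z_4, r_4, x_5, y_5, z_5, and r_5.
x_1 = 7.5
y_1 = 6.5
z_1 = 5.5
r_1 = 1
x_2 = 5.5
y_2 = 3.5
z_2 = 5.5
d_2 = 2
h_2 = 1.5
y_3 = 7.5
z_3 = 3
r_3 = 1
h_3 = 2.5
x_4 = 2.5
y_4 = 4.5
z_4 = 6.5
r_4 = 1.5
x_5 = 8.5
y_5 = 1.5
z_5 = 7
r_5 = 1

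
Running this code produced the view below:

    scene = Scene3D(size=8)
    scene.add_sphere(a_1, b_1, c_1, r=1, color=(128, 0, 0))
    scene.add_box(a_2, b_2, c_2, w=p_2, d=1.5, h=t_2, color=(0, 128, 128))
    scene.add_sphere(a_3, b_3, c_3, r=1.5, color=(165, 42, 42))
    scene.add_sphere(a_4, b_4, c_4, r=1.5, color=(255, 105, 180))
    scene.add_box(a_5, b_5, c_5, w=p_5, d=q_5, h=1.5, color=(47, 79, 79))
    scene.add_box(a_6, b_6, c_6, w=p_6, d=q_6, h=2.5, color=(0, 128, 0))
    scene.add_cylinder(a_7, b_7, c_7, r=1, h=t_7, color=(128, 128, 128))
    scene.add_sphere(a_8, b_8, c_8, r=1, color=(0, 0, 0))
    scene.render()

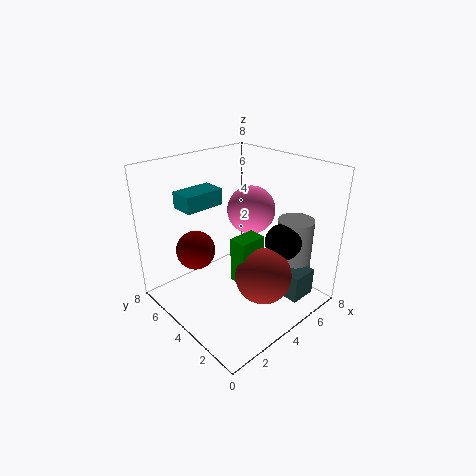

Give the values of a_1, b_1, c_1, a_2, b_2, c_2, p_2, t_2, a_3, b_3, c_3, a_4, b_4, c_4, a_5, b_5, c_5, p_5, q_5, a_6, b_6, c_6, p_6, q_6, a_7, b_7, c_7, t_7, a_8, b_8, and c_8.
a_1 = 1.5, b_1 = 4.5, c_1 = 4, a_2 = 2.5, b_2 = 6.5, c_2 = 5, p_2 = 2.5, t_2 = 1, a_3 = 4, b_3 = 2, c_3 = 2.5, a_4 = 6.5, b_4 = 5.5, c_4 = 4.5, a_5 = 5, b_5 = 0.5, c_5 = 1, p_5 = 1.5, q_5 = 1.5, a_6 = 3, b_6 = 2.5, c_6 = 2, p_6 = 1.5, q_6 = 1, a_7 = 6.5, b_7 = 2, c_7 = 1.5, t_7 = 3.5, a_8 = 5.5, b_8 = 2, c_8 = 4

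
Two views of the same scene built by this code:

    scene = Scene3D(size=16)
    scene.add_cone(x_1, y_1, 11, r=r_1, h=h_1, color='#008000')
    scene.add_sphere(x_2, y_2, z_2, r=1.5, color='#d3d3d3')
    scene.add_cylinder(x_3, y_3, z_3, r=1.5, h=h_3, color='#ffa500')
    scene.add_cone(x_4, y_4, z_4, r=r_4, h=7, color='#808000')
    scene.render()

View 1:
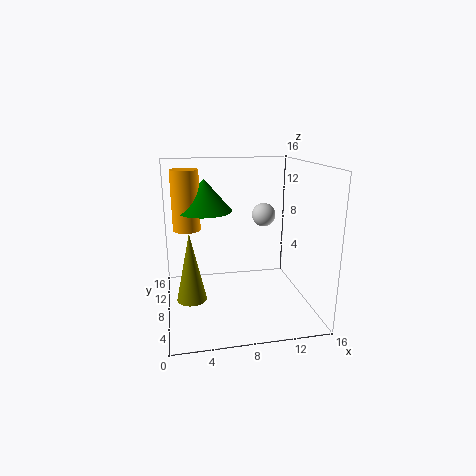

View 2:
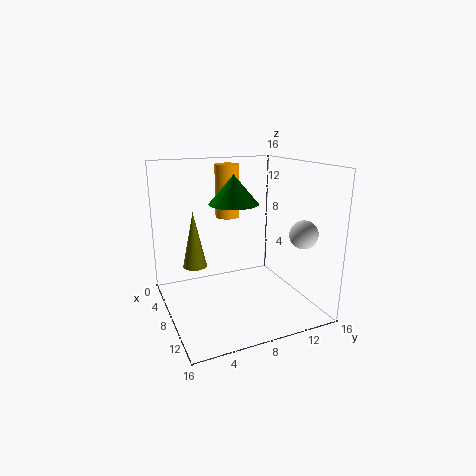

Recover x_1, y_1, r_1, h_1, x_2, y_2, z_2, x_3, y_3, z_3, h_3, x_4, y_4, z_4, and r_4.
x_1 = 4.5, y_1 = 9, r_1 = 3, h_1 = 3.5, x_2 = 12.5, y_2 = 13.5, z_2 = 9, x_3 = 2.5, y_3 = 9, z_3 = 9, h_3 = 6.5, x_4 = 2.5, y_4 = 4.5, z_4 = 3, r_4 = 1.5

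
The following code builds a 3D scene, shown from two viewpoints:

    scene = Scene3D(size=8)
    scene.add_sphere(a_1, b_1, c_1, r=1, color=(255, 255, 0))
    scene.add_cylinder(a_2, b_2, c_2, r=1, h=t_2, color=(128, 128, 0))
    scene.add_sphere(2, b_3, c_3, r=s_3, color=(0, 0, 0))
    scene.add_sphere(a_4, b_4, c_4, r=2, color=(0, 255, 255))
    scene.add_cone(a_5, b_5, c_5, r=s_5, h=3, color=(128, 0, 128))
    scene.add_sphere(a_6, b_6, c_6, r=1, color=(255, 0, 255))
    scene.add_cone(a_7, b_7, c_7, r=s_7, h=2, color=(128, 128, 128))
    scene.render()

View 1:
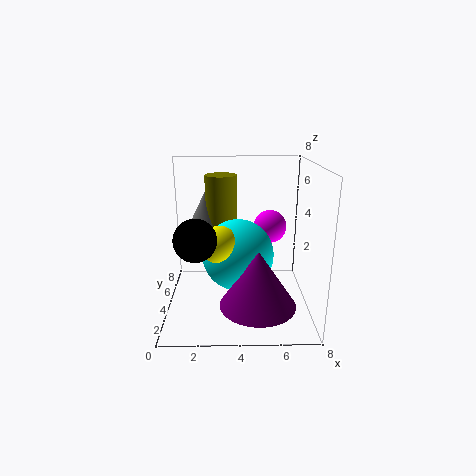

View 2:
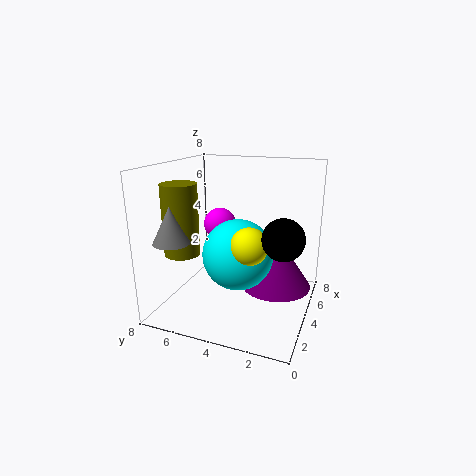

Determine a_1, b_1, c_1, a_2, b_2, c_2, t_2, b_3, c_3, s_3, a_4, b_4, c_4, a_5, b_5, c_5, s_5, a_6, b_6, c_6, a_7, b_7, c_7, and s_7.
a_1 = 3; b_1 = 3; c_1 = 4; a_2 = 3; b_2 = 7; c_2 = 3; t_2 = 4; b_3 = 1; c_3 = 5; s_3 = 1; a_4 = 4; b_4 = 4; c_4 = 3; a_5 = 5; b_5 = 2; c_5 = 1; s_5 = 2; a_6 = 6; b_6 = 6; c_6 = 4; a_7 = 2; b_7 = 7; c_7 = 4; s_7 = 1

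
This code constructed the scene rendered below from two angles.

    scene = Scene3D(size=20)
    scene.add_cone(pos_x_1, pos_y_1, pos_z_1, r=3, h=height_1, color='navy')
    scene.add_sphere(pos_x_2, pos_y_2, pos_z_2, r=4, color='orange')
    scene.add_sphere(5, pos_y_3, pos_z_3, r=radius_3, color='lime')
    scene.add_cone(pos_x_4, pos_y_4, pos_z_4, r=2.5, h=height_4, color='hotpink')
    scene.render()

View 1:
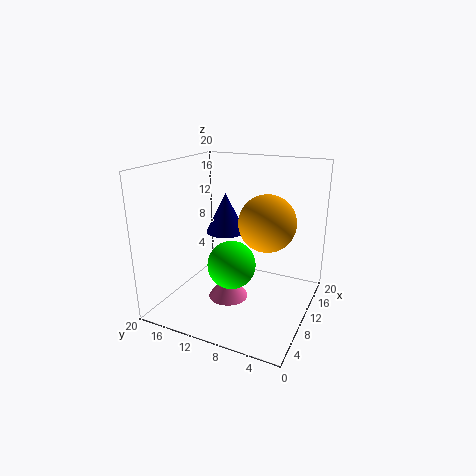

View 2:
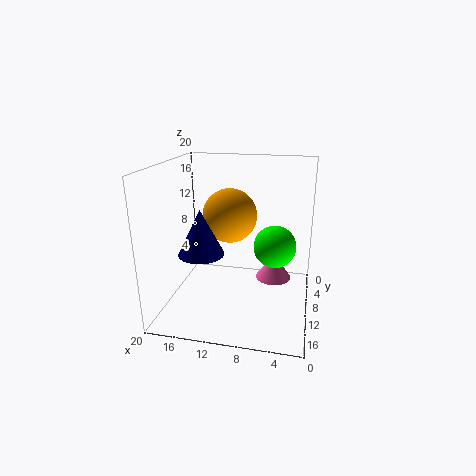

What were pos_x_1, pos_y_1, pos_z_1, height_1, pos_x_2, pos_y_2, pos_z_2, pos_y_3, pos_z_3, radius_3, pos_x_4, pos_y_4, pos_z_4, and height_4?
pos_x_1 = 14; pos_y_1 = 14; pos_z_1 = 9; height_1 = 6; pos_x_2 = 12; pos_y_2 = 6.5; pos_z_2 = 12; pos_y_3 = 8.5; pos_z_3 = 8.5; radius_3 = 3; pos_x_4 = 5; pos_y_4 = 9; pos_z_4 = 4; height_4 = 3.5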